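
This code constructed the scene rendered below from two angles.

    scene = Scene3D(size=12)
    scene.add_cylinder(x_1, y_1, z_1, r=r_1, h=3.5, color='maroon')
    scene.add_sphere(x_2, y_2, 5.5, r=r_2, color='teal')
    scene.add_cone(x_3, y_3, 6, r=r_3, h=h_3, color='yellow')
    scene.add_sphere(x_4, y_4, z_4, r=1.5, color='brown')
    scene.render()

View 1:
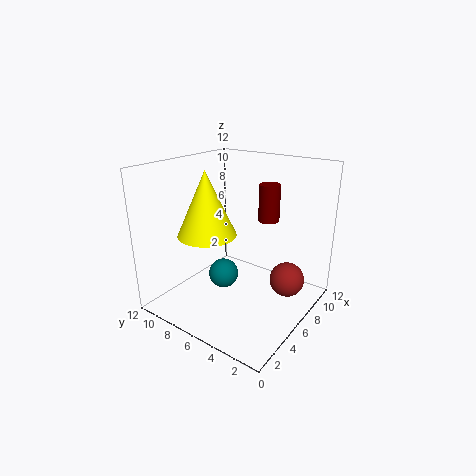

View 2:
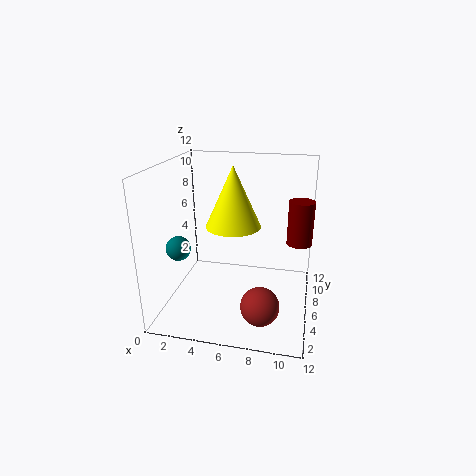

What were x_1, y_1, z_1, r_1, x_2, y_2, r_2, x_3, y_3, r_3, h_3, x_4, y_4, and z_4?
x_1 = 11, y_1 = 6, z_1 = 6, r_1 = 1, x_2 = 1.5, y_2 = 4, r_2 = 1, x_3 = 5, y_3 = 8.5, r_3 = 2.5, h_3 = 5.5, x_4 = 8.5, y_4 = 2.5, z_4 = 2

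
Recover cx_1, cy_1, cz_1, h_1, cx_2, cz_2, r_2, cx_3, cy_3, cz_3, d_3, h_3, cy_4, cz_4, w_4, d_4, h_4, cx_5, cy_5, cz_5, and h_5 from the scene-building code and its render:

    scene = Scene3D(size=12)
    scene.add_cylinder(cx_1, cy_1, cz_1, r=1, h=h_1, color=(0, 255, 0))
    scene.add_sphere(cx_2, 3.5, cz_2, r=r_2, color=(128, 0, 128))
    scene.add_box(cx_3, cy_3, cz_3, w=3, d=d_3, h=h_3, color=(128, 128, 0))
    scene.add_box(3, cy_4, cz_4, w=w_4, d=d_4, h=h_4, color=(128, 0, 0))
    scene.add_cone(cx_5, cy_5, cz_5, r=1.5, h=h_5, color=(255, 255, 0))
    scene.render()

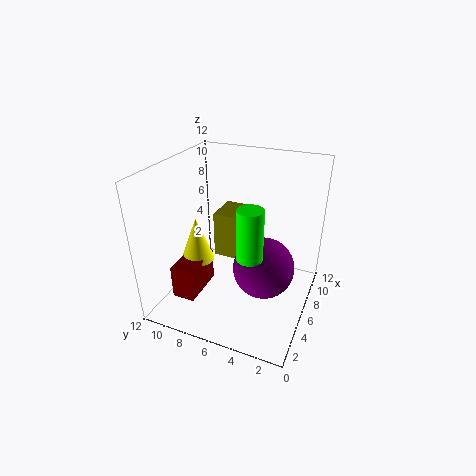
cx_1 = 3.5
cy_1 = 4
cz_1 = 6
h_1 = 4
cx_2 = 5.5
cz_2 = 4
r_2 = 2.5
cx_3 = 6.5
cy_3 = 6.5
cz_3 = 3.5
d_3 = 2
h_3 = 4
cy_4 = 9
cz_4 = 0.5
w_4 = 4
d_4 = 2
h_4 = 3
cx_5 = 6
cy_5 = 10
cz_5 = 3
h_5 = 4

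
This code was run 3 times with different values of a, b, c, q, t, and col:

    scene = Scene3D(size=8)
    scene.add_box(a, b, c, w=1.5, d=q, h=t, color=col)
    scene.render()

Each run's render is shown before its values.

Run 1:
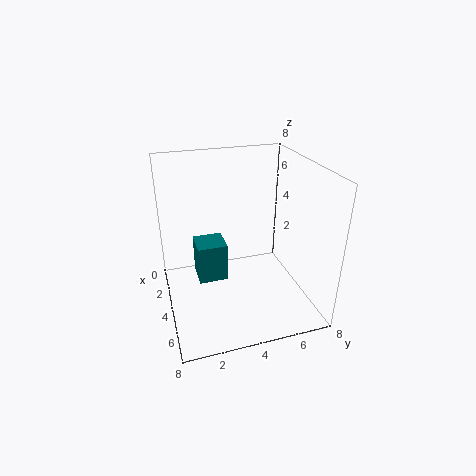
a = 4, b = 1.5, c = 2.5, q = 1.5, t = 2, col = 'teal'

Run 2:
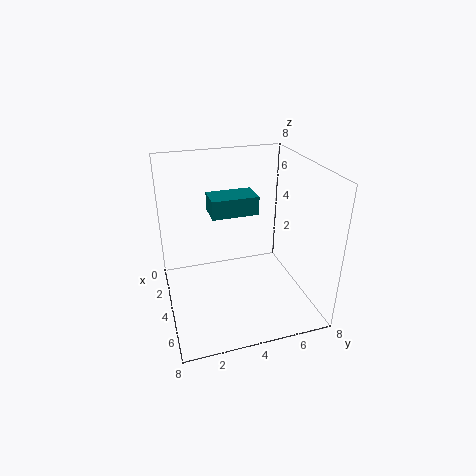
a = 3, b = 2.5, c = 5.5, q = 2.5, t = 1, col = 'teal'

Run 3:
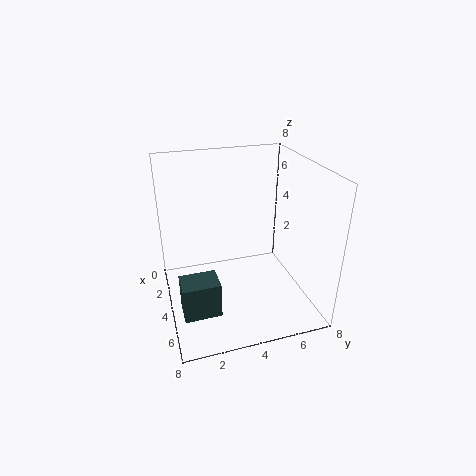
a = 4.5, b = 0.5, c = 0.5, q = 2, t = 2, col = 'darkslategray'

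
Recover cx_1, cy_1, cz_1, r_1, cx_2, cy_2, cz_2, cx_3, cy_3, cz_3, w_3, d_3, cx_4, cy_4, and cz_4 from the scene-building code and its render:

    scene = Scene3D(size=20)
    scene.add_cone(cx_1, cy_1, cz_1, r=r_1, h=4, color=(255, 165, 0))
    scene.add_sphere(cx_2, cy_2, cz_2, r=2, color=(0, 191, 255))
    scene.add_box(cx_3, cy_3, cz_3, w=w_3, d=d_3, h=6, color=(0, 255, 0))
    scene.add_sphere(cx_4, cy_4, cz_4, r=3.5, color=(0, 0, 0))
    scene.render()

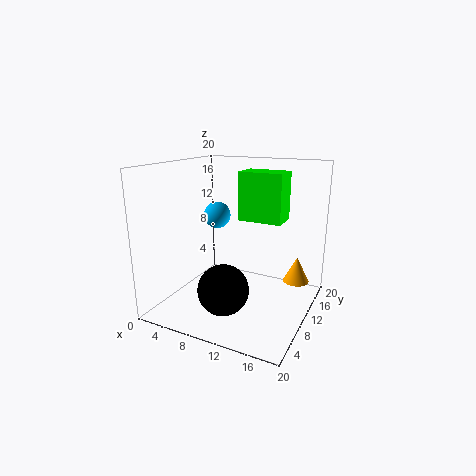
cx_1 = 16.5
cy_1 = 17.5
cz_1 = 1.5
r_1 = 2
cx_2 = 5
cy_2 = 13
cz_2 = 12
cx_3 = 11.5
cy_3 = 7
cz_3 = 13.5
w_3 = 5.5
d_3 = 3.5
cx_4 = 9.5
cy_4 = 6.5
cz_4 = 3.5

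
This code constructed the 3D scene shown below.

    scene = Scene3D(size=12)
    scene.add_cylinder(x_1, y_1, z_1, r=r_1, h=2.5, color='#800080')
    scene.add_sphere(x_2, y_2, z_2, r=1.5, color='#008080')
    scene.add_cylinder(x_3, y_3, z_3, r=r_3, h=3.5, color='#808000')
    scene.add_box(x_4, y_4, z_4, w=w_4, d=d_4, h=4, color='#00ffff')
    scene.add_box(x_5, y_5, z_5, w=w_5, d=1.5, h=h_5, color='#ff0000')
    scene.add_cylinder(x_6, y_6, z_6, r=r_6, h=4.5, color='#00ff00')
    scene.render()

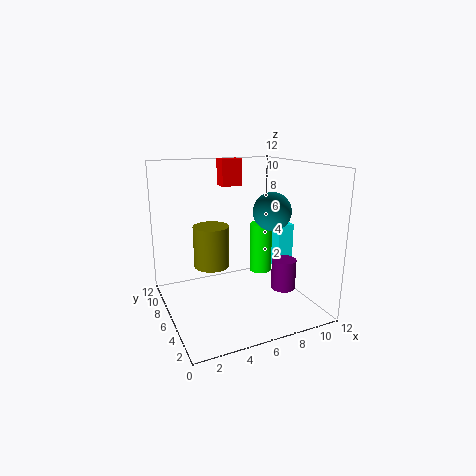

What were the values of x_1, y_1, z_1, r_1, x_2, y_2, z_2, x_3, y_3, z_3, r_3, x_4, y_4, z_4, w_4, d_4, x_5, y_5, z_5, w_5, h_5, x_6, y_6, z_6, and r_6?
x_1 = 9; y_1 = 3.5; z_1 = 2; r_1 = 1; x_2 = 8; y_2 = 4; z_2 = 8.5; x_3 = 4; y_3 = 7; z_3 = 3.5; r_3 = 1.5; x_4 = 10; y_4 = 6; z_4 = 2.5; w_4 = 1.5; d_4 = 4; x_5 = 6.5; y_5 = 10.5; z_5 = 9.5; w_5 = 2; h_5 = 2.5; x_6 = 9; y_6 = 7.5; z_6 = 2; r_6 = 1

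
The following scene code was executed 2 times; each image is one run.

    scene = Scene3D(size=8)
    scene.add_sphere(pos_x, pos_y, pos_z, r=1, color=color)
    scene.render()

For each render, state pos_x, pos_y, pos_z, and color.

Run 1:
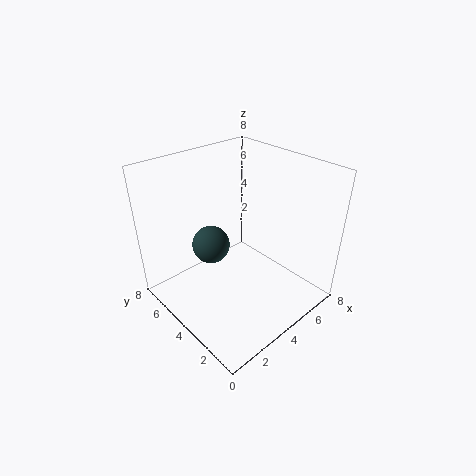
pos_x = 2.5
pos_y = 4.5
pos_z = 4
color = 'darkslategray'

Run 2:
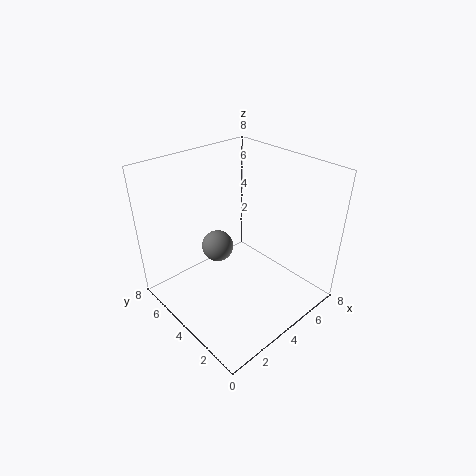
pos_x = 4.5
pos_y = 6.5
pos_z = 2
color = 'gray'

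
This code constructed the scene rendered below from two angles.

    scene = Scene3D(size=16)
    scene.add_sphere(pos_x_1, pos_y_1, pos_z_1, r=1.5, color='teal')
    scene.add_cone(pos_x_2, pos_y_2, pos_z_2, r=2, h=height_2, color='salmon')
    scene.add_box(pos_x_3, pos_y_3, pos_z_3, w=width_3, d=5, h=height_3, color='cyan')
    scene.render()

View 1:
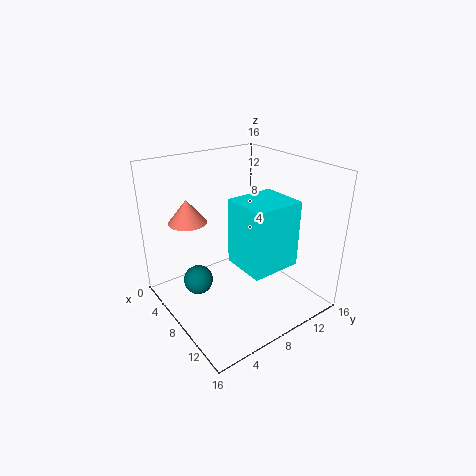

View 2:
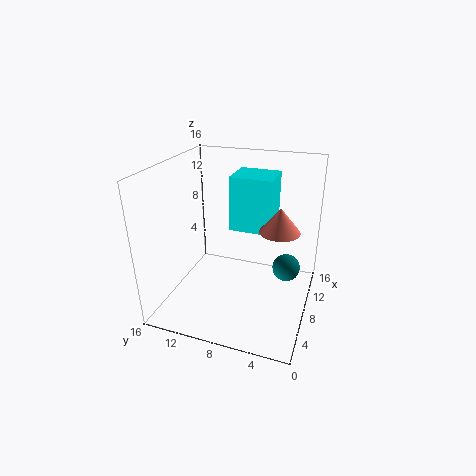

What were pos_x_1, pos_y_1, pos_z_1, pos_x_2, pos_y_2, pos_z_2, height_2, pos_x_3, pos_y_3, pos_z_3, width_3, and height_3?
pos_x_1 = 8.5
pos_y_1 = 2.5
pos_z_1 = 5
pos_x_2 = 6
pos_y_2 = 3
pos_z_2 = 10.5
height_2 = 2.5
pos_x_3 = 10.5
pos_y_3 = 5
pos_z_3 = 7.5
width_3 = 4.5
height_3 = 6.5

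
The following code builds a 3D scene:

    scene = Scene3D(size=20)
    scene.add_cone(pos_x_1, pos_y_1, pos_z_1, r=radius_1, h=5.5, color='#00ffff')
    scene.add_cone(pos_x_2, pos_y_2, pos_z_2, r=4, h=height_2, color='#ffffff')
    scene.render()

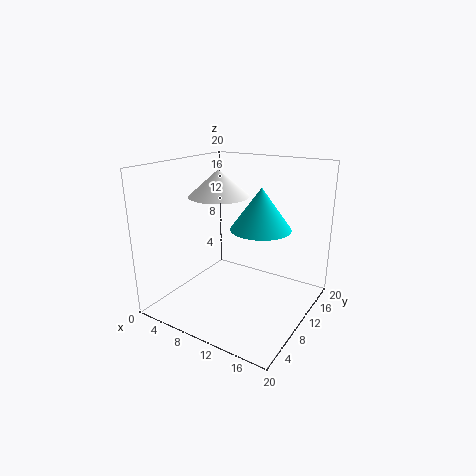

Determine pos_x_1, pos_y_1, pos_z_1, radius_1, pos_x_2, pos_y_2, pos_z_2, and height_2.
pos_x_1 = 13.5, pos_y_1 = 10, pos_z_1 = 12, radius_1 = 4, pos_x_2 = 8, pos_y_2 = 8.5, pos_z_2 = 16, height_2 = 3.5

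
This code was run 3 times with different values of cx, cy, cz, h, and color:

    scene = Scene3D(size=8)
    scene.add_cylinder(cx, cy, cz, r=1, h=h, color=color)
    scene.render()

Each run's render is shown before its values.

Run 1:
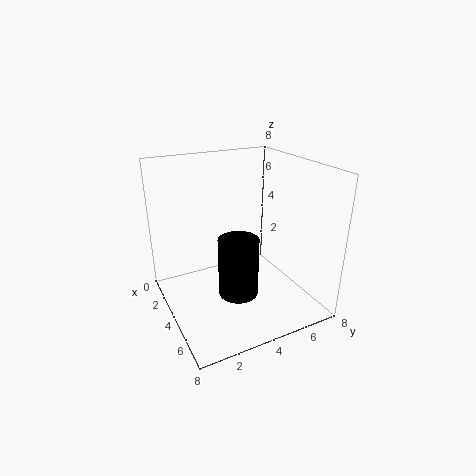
cx = 6; cy = 3; cz = 2; h = 3; color = 'black'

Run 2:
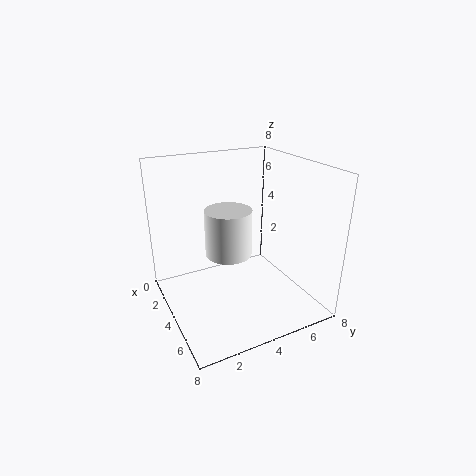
cx = 7; cy = 2; cz = 5; h = 2; color = 'white'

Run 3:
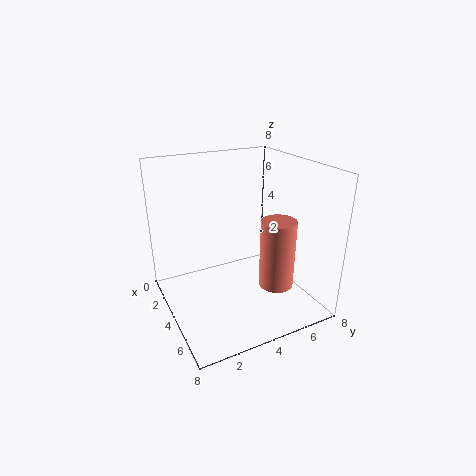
cx = 5; cy = 6; cz = 1; h = 4; color = 'salmon'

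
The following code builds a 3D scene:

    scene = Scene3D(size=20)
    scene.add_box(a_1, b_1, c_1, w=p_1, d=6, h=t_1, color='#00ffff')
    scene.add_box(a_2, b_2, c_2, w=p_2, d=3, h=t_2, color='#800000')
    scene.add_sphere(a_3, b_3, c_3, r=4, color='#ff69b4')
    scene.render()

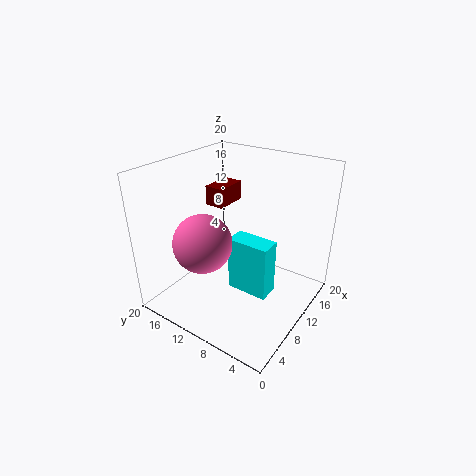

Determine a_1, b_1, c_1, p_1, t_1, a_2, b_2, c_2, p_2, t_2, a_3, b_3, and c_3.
a_1 = 9
b_1 = 5
c_1 = 2
p_1 = 3
t_1 = 8
a_2 = 13
b_2 = 15
c_2 = 12
p_2 = 5
t_2 = 3
a_3 = 6
b_3 = 13
c_3 = 10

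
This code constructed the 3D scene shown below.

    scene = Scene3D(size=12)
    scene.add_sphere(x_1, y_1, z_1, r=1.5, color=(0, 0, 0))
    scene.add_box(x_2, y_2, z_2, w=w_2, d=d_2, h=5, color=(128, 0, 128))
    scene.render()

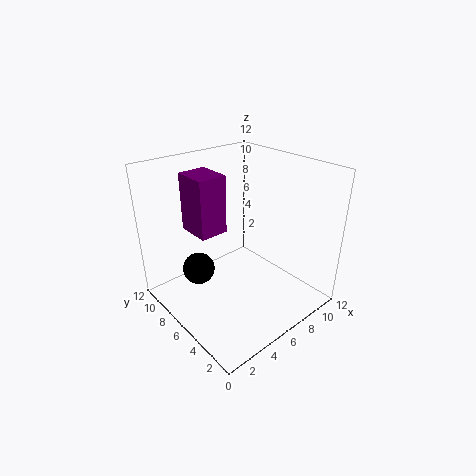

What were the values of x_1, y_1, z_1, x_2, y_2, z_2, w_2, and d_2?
x_1 = 4.5; y_1 = 10; z_1 = 1.5; x_2 = 3.5; y_2 = 7.5; z_2 = 6; w_2 = 2.5; d_2 = 3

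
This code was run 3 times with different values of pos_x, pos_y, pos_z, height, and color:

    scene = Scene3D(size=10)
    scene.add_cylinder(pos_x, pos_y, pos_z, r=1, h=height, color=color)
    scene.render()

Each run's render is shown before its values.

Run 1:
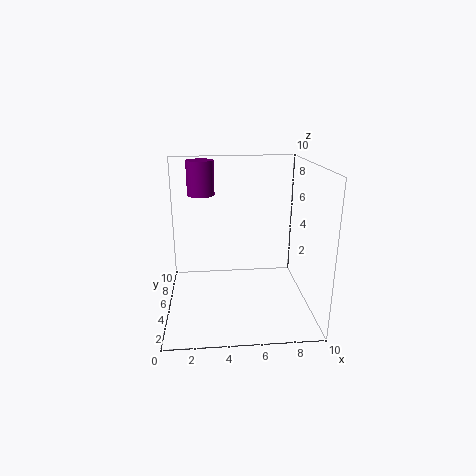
pos_x = 2.5
pos_y = 7.5
pos_z = 7.5
height = 2.5
color = 'purple'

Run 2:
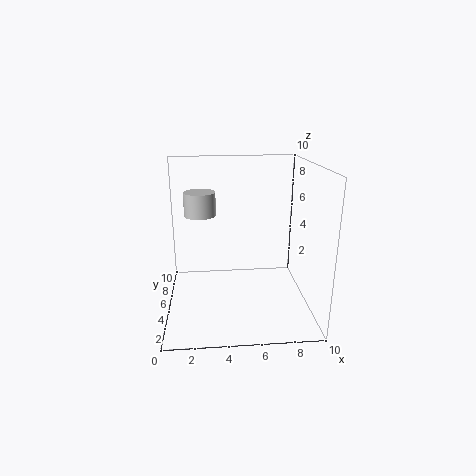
pos_x = 2.5
pos_y = 4
pos_z = 7
height = 1.5
color = 'lightgray'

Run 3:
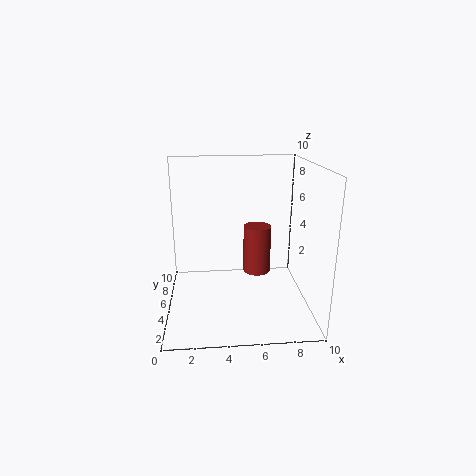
pos_x = 6.5
pos_y = 6
pos_z = 2
height = 3.5
color = 'brown'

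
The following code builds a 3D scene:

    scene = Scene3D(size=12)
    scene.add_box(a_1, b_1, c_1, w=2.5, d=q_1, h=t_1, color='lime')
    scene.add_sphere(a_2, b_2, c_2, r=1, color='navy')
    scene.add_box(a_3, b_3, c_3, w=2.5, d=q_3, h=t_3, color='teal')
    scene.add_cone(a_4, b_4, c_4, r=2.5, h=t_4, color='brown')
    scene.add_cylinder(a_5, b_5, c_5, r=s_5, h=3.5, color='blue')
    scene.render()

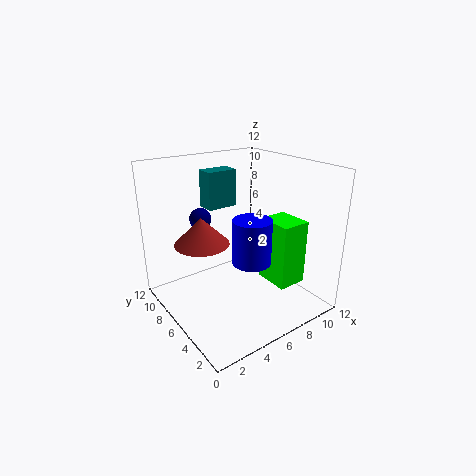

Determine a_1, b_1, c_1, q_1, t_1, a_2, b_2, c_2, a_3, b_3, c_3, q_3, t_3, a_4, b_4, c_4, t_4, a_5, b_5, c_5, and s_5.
a_1 = 8; b_1 = 2.5; c_1 = 2; q_1 = 3; t_1 = 5.5; a_2 = 5; b_2 = 10.5; c_2 = 6.5; a_3 = 4; b_3 = 7; c_3 = 8.5; q_3 = 1.5; t_3 = 3; a_4 = 4.5; b_4 = 9.5; c_4 = 4.5; t_4 = 2.5; a_5 = 5.5; b_5 = 3.5; c_5 = 5; s_5 = 1.5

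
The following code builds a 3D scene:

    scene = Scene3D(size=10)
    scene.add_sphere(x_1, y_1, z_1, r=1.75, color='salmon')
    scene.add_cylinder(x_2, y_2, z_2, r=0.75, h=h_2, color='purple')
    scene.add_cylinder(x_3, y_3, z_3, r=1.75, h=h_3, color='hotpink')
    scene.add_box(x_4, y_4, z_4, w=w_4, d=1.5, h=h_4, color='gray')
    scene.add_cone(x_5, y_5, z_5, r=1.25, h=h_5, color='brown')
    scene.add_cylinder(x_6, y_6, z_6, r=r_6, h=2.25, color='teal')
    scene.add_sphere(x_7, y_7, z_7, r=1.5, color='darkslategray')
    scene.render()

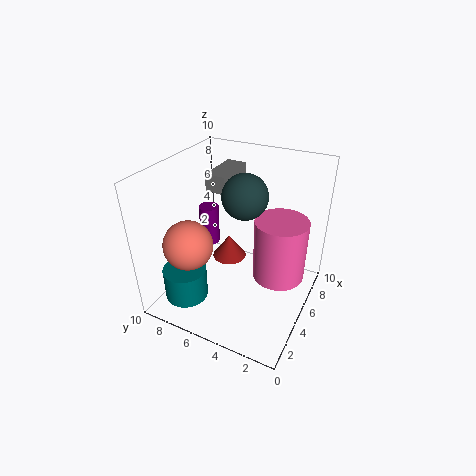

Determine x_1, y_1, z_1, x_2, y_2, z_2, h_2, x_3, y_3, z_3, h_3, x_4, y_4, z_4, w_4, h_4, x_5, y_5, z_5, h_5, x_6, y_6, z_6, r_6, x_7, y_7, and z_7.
x_1 = 3.25
y_1 = 8
z_1 = 4.5
x_2 = 6.5
y_2 = 8.25
z_2 = 3
h_2 = 3
x_3 = 5.25
y_3 = 2
z_3 = 2.75
h_3 = 4.25
x_4 = 5.5
y_4 = 6.25
z_4 = 7.75
w_4 = 3.25
h_4 = 1.25
x_5 = 6
y_5 = 6.25
z_5 = 2.5
h_5 = 1.75
x_6 = 2.25
y_6 = 7.75
z_6 = 1
r_6 = 1.5
x_7 = 5
y_7 = 4.5
z_7 = 8.25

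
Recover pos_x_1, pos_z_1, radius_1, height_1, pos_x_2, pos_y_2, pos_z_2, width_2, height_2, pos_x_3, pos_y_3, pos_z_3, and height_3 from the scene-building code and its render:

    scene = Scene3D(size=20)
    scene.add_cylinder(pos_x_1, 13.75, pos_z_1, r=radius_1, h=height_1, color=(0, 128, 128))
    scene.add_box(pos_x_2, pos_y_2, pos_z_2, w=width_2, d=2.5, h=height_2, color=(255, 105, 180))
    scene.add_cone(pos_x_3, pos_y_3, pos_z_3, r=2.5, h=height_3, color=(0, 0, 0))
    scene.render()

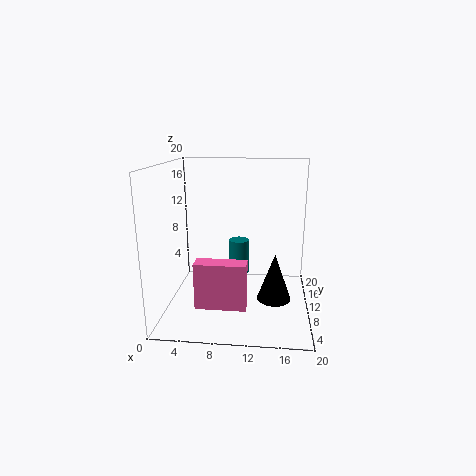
pos_x_1 = 9.75, pos_z_1 = 3.25, radius_1 = 1.5, height_1 = 5.25, pos_x_2 = 4.5, pos_y_2 = 5.75, pos_z_2 = 1, width_2 = 7, height_2 = 6.5, pos_x_3 = 15.25, pos_y_3 = 11.25, pos_z_3 = 0.25, height_3 = 7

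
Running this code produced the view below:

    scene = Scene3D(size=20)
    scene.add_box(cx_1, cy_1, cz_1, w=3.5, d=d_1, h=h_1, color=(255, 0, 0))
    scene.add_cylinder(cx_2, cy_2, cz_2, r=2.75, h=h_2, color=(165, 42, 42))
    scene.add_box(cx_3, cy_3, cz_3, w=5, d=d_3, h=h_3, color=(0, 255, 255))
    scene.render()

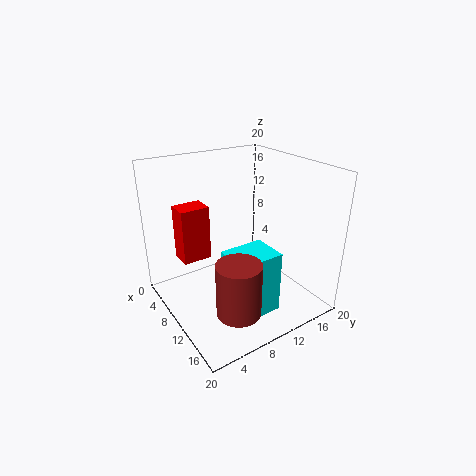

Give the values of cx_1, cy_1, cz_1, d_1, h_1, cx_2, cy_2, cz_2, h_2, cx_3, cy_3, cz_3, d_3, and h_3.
cx_1 = 0.25; cy_1 = 4.5; cz_1 = 4.25; d_1 = 4.5; h_1 = 8.5; cx_2 = 17; cy_2 = 5.5; cz_2 = 4; h_2 = 6.75; cx_3 = 11.25; cy_3 = 6.5; cz_3 = 0.75; d_3 = 6.25; h_3 = 8.75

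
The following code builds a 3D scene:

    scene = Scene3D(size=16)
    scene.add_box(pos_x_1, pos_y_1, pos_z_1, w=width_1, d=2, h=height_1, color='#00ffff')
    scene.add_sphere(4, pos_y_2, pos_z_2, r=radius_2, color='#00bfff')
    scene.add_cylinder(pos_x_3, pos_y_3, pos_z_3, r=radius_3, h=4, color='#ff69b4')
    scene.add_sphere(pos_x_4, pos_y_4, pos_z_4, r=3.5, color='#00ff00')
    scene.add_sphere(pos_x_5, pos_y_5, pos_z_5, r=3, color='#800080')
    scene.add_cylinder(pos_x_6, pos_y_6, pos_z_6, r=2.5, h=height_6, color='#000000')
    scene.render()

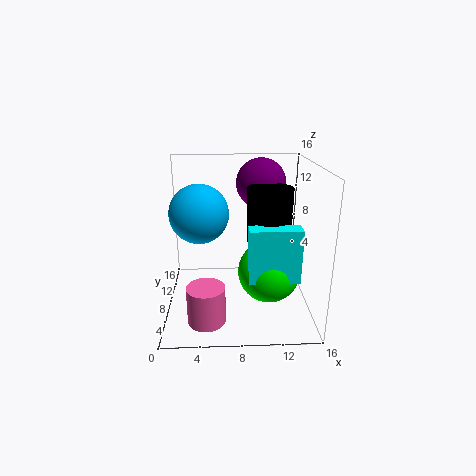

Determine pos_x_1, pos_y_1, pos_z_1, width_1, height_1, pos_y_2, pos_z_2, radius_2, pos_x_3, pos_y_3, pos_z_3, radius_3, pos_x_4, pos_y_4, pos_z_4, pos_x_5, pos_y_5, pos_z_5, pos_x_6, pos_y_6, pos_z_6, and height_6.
pos_x_1 = 9, pos_y_1 = 4.5, pos_z_1 = 4, width_1 = 5.5, height_1 = 6, pos_y_2 = 6, pos_z_2 = 11.5, radius_2 = 3, pos_x_3 = 4.5, pos_y_3 = 3.5, pos_z_3 = 0.5, radius_3 = 2, pos_x_4 = 11.5, pos_y_4 = 7.5, pos_z_4 = 4, pos_x_5 = 11, pos_y_5 = 13, pos_z_5 = 13, pos_x_6 = 11.5, pos_y_6 = 8.5, pos_z_6 = 7.5, height_6 = 6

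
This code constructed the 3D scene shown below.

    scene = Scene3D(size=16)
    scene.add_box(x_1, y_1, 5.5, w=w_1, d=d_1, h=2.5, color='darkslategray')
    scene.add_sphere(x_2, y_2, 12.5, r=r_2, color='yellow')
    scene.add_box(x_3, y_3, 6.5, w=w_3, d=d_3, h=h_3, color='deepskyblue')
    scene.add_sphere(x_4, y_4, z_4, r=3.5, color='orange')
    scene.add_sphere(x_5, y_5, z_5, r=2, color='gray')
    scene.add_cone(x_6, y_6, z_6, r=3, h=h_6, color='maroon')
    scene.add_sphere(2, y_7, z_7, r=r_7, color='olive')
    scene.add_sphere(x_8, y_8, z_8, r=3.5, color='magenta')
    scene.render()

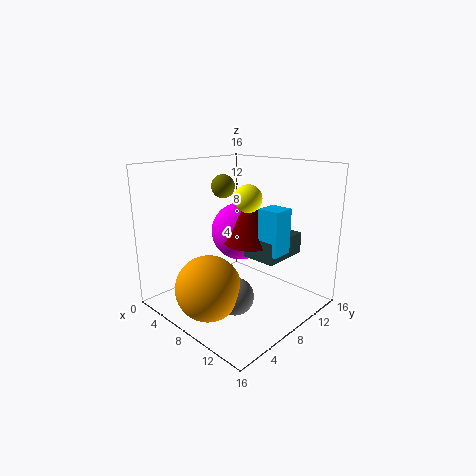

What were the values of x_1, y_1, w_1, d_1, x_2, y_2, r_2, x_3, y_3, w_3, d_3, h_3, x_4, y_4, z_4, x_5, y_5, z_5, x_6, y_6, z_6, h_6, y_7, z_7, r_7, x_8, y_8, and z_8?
x_1 = 8; y_1 = 9; w_1 = 4; d_1 = 5.5; x_2 = 9; y_2 = 8.5; r_2 = 1.5; x_3 = 10; y_3 = 9; w_3 = 2.5; d_3 = 2.5; h_3 = 5; x_4 = 8; y_4 = 3.5; z_4 = 3.5; x_5 = 10; y_5 = 5.5; z_5 = 2.5; x_6 = 8; y_6 = 10; z_6 = 7; h_6 = 5.5; y_7 = 11.5; z_7 = 12.5; r_7 = 1.5; x_8 = 5.5; y_8 = 11; z_8 = 7.5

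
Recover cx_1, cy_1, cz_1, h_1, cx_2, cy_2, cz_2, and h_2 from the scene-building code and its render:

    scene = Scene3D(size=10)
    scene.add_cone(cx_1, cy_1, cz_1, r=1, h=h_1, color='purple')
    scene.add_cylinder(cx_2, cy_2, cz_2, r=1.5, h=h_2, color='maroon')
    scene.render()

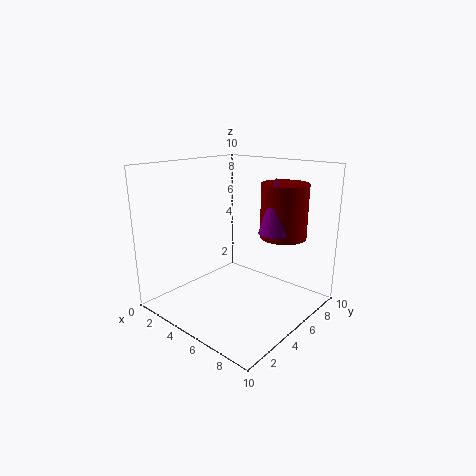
cx_1 = 8; cy_1 = 5; cz_1 = 6; h_1 = 3.5; cx_2 = 8; cy_2 = 6; cz_2 = 5.5; h_2 = 3.5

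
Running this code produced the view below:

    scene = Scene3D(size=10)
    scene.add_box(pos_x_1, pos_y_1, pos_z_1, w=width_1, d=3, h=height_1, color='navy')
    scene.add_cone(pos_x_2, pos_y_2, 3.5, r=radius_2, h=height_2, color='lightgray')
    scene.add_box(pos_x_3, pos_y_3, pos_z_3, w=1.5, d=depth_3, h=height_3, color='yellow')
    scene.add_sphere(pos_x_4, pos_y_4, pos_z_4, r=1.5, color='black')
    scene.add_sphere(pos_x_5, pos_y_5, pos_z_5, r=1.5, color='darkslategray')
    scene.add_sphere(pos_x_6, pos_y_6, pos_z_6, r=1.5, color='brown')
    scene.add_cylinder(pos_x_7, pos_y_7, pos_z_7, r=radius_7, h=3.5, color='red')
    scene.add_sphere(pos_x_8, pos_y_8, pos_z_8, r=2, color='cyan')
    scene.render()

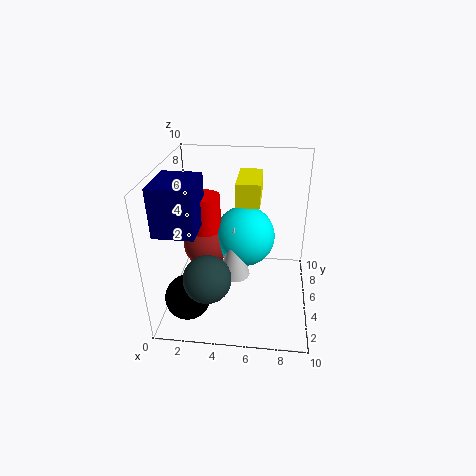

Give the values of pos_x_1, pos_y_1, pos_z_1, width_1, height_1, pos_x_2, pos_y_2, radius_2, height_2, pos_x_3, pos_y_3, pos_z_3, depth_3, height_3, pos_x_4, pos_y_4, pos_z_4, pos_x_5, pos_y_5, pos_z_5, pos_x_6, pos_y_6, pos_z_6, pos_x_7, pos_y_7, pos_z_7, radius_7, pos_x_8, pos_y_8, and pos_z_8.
pos_x_1 = 0.5
pos_y_1 = 1
pos_z_1 = 7
width_1 = 2.5
height_1 = 3
pos_x_2 = 5
pos_y_2 = 3
radius_2 = 1
height_2 = 3.5
pos_x_3 = 5
pos_y_3 = 3.5
pos_z_3 = 8
depth_3 = 3
height_3 = 1.5
pos_x_4 = 2
pos_y_4 = 2
pos_z_4 = 2
pos_x_5 = 3.5
pos_y_5 = 1.5
pos_z_5 = 4
pos_x_6 = 3
pos_y_6 = 4
pos_z_6 = 5
pos_x_7 = 3
pos_y_7 = 4
pos_z_7 = 5
radius_7 = 1
pos_x_8 = 5.5
pos_y_8 = 4.5
pos_z_8 = 5.5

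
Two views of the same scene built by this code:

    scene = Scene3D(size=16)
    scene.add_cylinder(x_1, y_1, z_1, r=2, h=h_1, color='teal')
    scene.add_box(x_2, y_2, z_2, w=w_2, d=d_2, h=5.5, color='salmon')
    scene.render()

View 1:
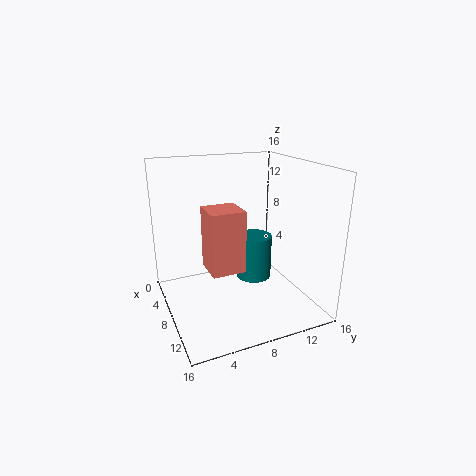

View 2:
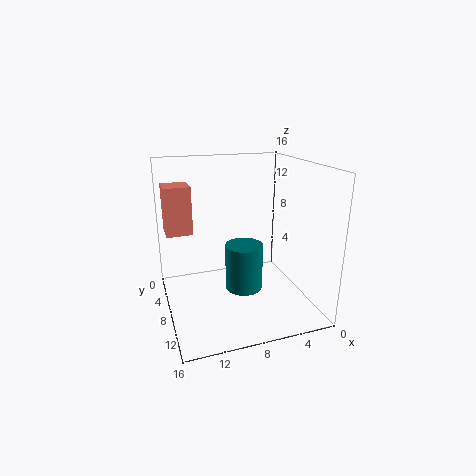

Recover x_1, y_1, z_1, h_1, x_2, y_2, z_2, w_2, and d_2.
x_1 = 8; y_1 = 10; z_1 = 3; h_1 = 5; x_2 = 12.5; y_2 = 2.5; z_2 = 8; w_2 = 3; d_2 = 3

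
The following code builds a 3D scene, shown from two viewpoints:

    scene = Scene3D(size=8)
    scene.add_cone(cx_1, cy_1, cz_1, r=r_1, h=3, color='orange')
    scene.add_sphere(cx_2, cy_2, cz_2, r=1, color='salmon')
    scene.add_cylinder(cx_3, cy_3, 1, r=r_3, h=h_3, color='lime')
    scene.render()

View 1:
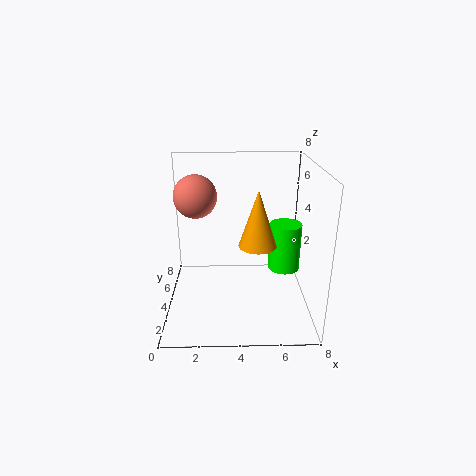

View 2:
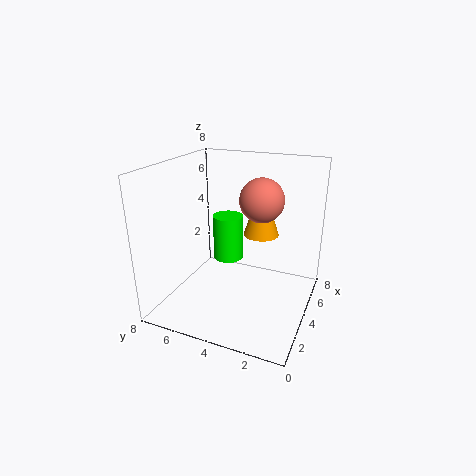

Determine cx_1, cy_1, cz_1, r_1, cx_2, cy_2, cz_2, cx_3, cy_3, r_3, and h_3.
cx_1 = 5; cy_1 = 3; cz_1 = 4; r_1 = 1; cx_2 = 2; cy_2 = 2; cz_2 = 7; cx_3 = 7; cy_3 = 6; r_3 = 1; h_3 = 3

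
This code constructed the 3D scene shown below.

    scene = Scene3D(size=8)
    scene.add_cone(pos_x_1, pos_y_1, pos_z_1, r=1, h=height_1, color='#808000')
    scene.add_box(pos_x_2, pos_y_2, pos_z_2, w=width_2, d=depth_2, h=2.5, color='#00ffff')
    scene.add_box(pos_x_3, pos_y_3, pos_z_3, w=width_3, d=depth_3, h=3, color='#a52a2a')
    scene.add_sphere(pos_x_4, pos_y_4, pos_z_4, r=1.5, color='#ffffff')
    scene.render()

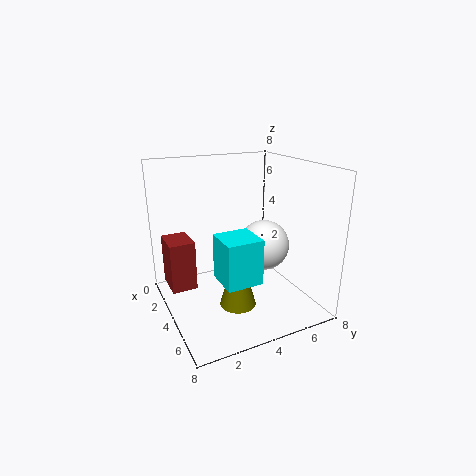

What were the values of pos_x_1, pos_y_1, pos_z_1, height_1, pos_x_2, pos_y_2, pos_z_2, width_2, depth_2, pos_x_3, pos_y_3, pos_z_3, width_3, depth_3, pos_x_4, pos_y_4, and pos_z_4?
pos_x_1 = 5, pos_y_1 = 3.5, pos_z_1 = 0.5, height_1 = 3.5, pos_x_2 = 4, pos_y_2 = 2.5, pos_z_2 = 2, width_2 = 2, depth_2 = 2, pos_x_3 = 0.5, pos_y_3 = 0.5, pos_z_3 = 0.5, width_3 = 2, depth_3 = 1.5, pos_x_4 = 3.5, pos_y_4 = 6, pos_z_4 = 3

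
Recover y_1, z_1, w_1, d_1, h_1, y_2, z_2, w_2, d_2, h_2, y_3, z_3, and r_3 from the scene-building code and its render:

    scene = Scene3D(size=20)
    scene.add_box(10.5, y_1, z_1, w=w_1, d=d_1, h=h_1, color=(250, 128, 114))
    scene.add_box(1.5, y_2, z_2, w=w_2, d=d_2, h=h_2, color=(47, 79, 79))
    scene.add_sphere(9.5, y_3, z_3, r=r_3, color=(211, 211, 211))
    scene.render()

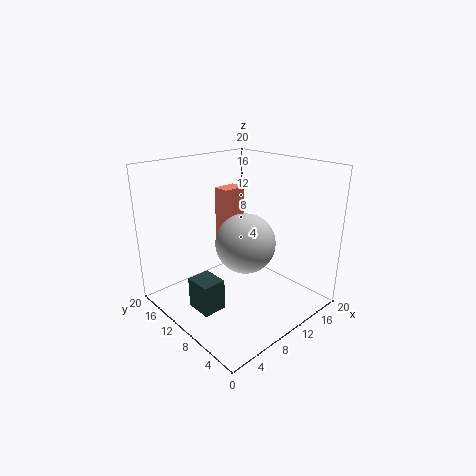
y_1 = 13; z_1 = 7; w_1 = 3.5; d_1 = 2.5; h_1 = 9; y_2 = 6.5; z_2 = 3; w_2 = 3; d_2 = 3.5; h_2 = 4; y_3 = 8; z_3 = 10; r_3 = 4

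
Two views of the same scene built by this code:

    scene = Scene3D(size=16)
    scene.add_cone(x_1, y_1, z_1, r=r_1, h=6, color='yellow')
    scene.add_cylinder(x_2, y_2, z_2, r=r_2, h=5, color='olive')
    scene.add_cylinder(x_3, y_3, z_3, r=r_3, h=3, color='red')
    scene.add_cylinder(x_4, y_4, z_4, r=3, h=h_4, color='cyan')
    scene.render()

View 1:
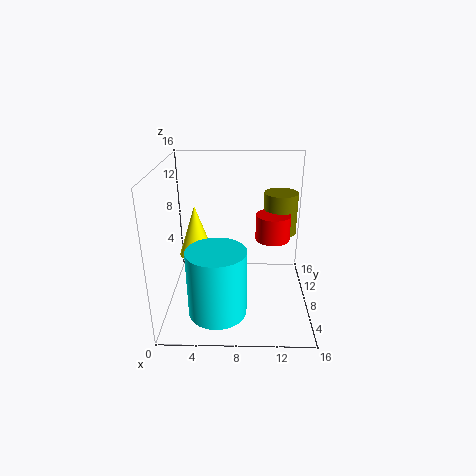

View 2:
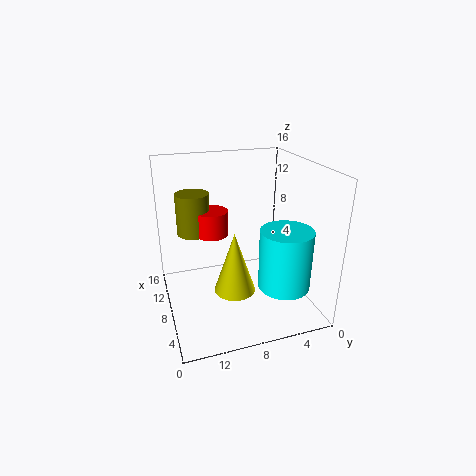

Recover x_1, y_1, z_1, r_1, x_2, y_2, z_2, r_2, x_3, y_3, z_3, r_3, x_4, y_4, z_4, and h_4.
x_1 = 3
y_1 = 10
z_1 = 5
r_1 = 2
x_2 = 13
y_2 = 12
z_2 = 7
r_2 = 2
x_3 = 12
y_3 = 10
z_3 = 7
r_3 = 2
x_4 = 6
y_4 = 3
z_4 = 2
h_4 = 7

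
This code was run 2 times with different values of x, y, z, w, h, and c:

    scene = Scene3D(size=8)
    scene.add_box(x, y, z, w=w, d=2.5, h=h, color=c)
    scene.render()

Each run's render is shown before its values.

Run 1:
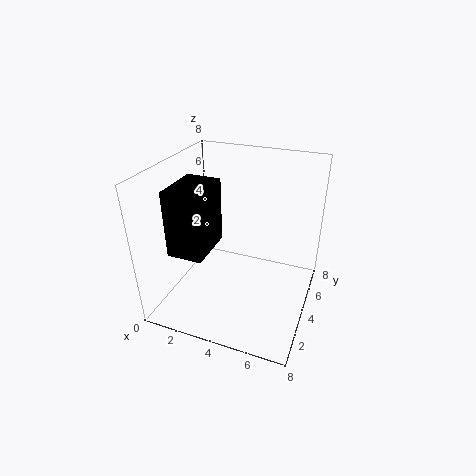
x = 1.75
y = 0.5
z = 4.5
w = 1.75
h = 3.25
c = 'black'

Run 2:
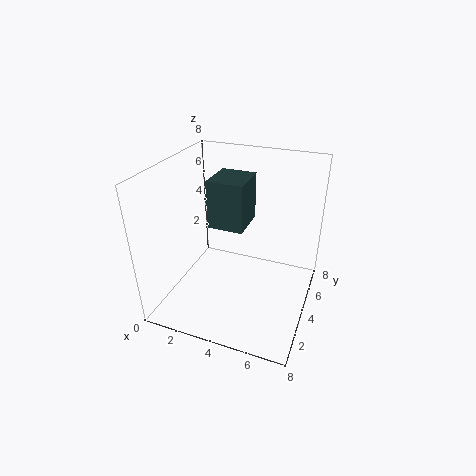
x = 1.5
y = 5.25
z = 3.5
w = 2.25
h = 3
c = 'darkslategray'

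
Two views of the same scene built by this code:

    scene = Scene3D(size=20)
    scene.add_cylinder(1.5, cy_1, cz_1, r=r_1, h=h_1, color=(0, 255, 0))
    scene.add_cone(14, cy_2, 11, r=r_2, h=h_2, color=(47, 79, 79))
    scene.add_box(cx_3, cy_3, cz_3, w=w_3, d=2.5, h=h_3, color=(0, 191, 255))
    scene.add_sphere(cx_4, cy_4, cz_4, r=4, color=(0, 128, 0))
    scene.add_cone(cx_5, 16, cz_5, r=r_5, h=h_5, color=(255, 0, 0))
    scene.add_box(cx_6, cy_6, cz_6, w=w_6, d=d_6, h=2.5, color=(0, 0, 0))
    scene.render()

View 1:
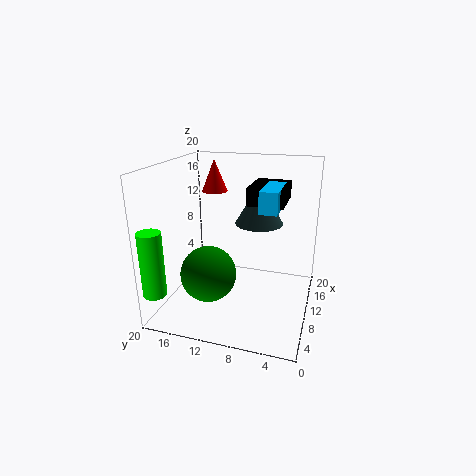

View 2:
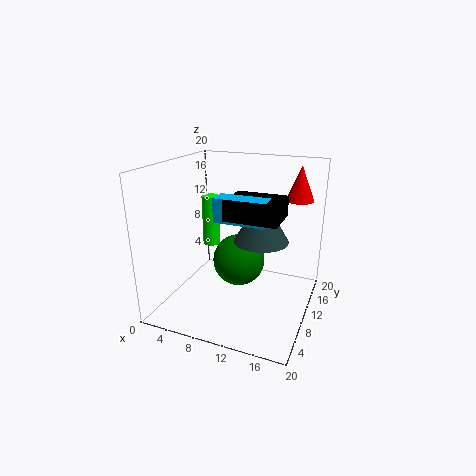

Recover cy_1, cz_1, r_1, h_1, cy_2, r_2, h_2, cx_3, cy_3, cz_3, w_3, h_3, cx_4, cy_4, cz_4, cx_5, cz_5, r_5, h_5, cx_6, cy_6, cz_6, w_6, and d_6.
cy_1 = 18.5, cz_1 = 4.5, r_1 = 1.5, h_1 = 8.5, cy_2 = 8, r_2 = 3.5, h_2 = 6, cx_3 = 9, cy_3 = 4.5, cz_3 = 14, w_3 = 6.5, h_3 = 3, cx_4 = 8.5, cy_4 = 14, cz_4 = 4.5, cx_5 = 17, cz_5 = 14.5, r_5 = 2, h_5 = 5, cx_6 = 10.5, cy_6 = 4, cz_6 = 14.5, w_6 = 6.5, d_6 = 5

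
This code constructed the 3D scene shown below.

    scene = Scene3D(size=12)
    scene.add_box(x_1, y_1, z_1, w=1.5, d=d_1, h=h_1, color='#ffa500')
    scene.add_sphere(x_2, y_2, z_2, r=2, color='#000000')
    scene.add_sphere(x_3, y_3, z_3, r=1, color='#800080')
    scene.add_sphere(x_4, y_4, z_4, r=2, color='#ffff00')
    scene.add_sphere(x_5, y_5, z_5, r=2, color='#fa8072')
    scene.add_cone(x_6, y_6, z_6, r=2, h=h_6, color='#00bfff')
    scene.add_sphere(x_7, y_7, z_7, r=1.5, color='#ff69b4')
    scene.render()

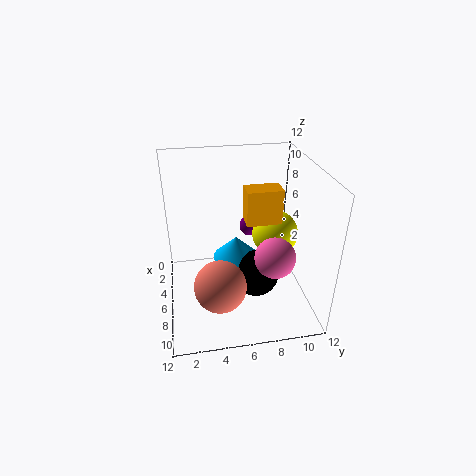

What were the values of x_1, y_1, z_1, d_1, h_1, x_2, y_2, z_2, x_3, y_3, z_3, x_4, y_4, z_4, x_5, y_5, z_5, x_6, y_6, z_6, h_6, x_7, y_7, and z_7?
x_1 = 8
y_1 = 6
z_1 = 9
d_1 = 2.5
h_1 = 2.5
x_2 = 6.5
y_2 = 7.5
z_2 = 2.5
x_3 = 1.5
y_3 = 8
z_3 = 4.5
x_4 = 5
y_4 = 9.5
z_4 = 5.5
x_5 = 9.5
y_5 = 4
z_5 = 4
x_6 = 5
y_6 = 6
z_6 = 3.5
h_6 = 2
x_7 = 10
y_7 = 8
z_7 = 6.5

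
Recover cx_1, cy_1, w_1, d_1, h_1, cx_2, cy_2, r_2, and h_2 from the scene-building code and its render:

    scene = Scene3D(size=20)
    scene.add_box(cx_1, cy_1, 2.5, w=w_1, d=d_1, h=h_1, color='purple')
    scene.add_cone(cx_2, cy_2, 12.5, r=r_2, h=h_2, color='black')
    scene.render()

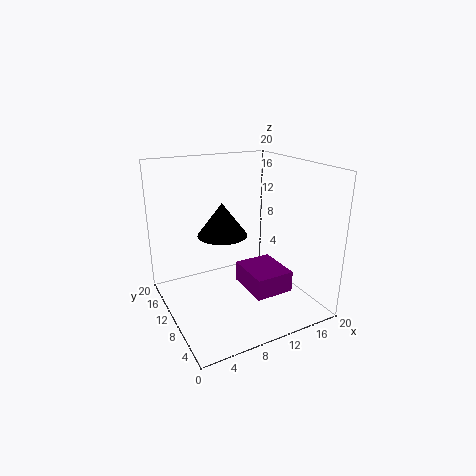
cx_1 = 10.5
cy_1 = 5
w_1 = 5.5
d_1 = 6.5
h_1 = 3
cx_2 = 6
cy_2 = 6.5
r_2 = 3
h_2 = 4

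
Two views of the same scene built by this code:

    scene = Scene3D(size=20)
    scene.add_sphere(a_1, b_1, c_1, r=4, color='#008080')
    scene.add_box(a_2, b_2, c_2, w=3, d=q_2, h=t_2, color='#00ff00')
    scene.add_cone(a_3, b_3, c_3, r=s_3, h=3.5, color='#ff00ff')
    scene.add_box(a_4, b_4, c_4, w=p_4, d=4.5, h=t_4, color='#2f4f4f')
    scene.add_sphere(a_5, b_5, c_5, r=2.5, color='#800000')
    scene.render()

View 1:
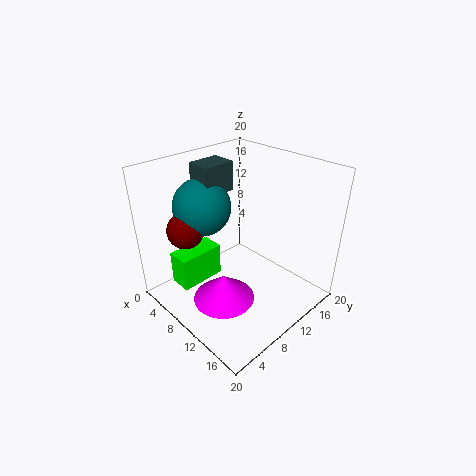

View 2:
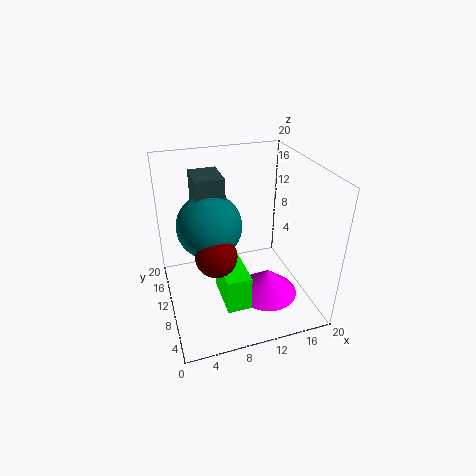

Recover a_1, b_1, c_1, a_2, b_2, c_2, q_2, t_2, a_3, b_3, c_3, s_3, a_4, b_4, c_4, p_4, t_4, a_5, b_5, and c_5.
a_1 = 5.5; b_1 = 7.5; c_1 = 14; a_2 = 6; b_2 = 1.5; c_2 = 5; q_2 = 6; t_2 = 4.5; a_3 = 12.5; b_3 = 5; c_3 = 4; s_3 = 4; a_4 = 4; b_4 = 7; c_4 = 16; p_4 = 3.5; t_4 = 4; a_5 = 5.5; b_5 = 4.5; c_5 = 11.5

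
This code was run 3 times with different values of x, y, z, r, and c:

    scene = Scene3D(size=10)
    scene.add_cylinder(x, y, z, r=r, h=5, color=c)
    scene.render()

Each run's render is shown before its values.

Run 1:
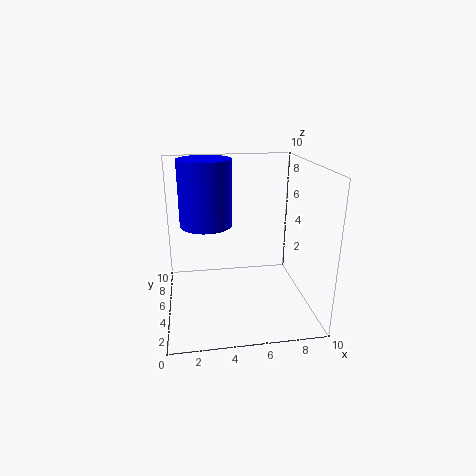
x = 3, y = 8, z = 5, r = 2, c = 'blue'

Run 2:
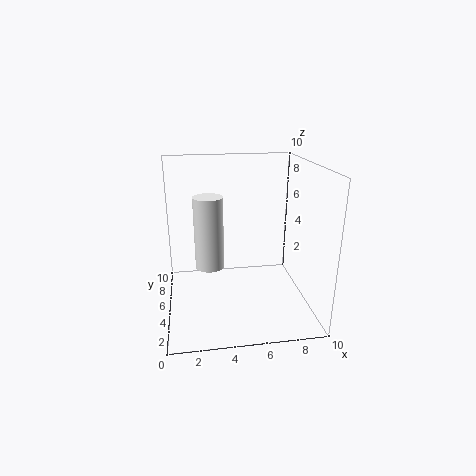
x = 3, y = 5, z = 3, r = 1, c = 'white'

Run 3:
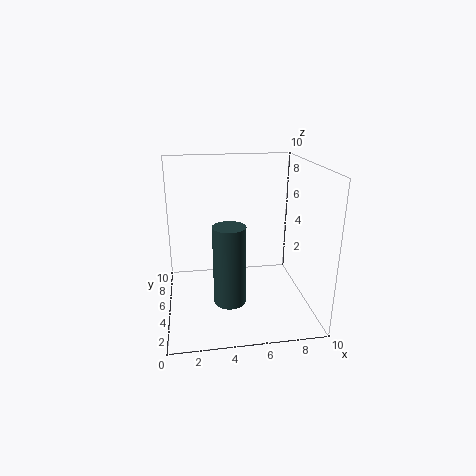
x = 4, y = 2, z = 2, r = 1, c = 'darkslategray'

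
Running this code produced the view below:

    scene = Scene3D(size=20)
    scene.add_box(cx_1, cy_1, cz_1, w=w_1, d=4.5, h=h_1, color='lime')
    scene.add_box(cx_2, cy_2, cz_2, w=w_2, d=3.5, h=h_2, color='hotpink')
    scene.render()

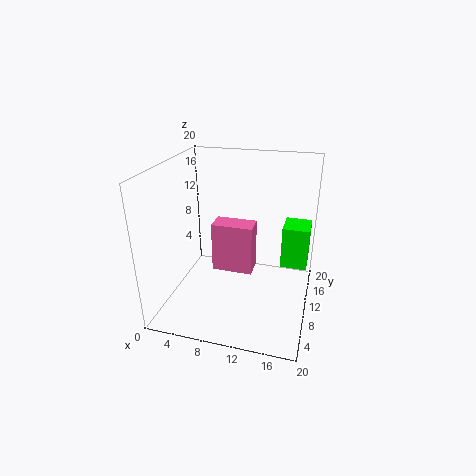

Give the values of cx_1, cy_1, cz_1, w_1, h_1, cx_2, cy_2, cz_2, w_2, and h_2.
cx_1 = 15.5; cy_1 = 14.5; cz_1 = 3.5; w_1 = 4; h_1 = 6.5; cx_2 = 4.5; cy_2 = 14; cz_2 = 1.5; w_2 = 6.5; h_2 = 8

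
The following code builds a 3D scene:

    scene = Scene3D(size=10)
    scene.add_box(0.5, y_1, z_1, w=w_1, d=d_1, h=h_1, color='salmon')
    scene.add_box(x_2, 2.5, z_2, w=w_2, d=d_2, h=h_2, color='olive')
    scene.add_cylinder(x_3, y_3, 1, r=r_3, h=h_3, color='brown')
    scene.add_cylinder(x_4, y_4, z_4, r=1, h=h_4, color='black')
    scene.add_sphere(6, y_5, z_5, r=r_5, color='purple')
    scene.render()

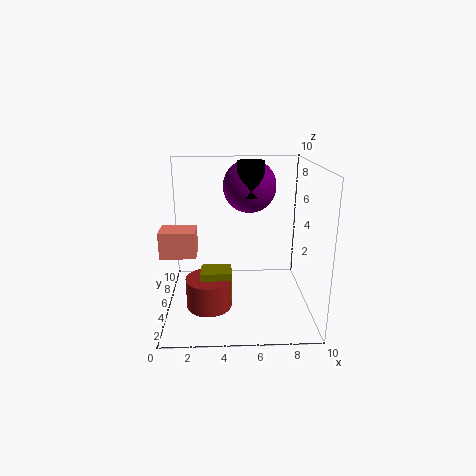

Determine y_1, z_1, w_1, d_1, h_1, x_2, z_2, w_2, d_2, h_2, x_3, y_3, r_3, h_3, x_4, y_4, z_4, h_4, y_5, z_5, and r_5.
y_1 = 0.5, z_1 = 5.5, w_1 = 2, d_1 = 1.5, h_1 = 1.5, x_2 = 2.5, z_2 = 1.5, w_2 = 2, d_2 = 1.5, h_2 = 2, x_3 = 3, y_3 = 3, r_3 = 1.5, h_3 = 2, x_4 = 6, y_4 = 7, z_4 = 7.5, h_4 = 2.5, y_5 = 8, z_5 = 8, r_5 = 2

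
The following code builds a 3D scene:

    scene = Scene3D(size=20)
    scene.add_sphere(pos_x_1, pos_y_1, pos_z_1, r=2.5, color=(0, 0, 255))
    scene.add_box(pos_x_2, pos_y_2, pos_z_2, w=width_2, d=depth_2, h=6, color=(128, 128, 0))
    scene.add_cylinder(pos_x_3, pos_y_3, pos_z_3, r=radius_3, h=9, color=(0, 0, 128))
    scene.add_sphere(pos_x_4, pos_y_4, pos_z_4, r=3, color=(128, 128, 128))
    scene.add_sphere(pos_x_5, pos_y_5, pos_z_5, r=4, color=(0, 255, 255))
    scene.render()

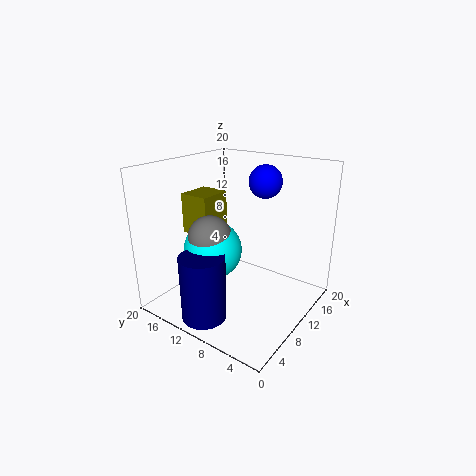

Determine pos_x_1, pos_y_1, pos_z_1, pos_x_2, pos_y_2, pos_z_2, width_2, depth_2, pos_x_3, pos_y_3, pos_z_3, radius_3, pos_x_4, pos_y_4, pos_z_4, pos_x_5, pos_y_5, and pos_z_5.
pos_x_1 = 17
pos_y_1 = 10
pos_z_1 = 16.5
pos_x_2 = 9
pos_y_2 = 15
pos_z_2 = 9
width_2 = 5
depth_2 = 4.5
pos_x_3 = 3.5
pos_y_3 = 11
pos_z_3 = 0.5
radius_3 = 3
pos_x_4 = 7
pos_y_4 = 12.5
pos_z_4 = 10.5
pos_x_5 = 7.5
pos_y_5 = 12.5
pos_z_5 = 8.5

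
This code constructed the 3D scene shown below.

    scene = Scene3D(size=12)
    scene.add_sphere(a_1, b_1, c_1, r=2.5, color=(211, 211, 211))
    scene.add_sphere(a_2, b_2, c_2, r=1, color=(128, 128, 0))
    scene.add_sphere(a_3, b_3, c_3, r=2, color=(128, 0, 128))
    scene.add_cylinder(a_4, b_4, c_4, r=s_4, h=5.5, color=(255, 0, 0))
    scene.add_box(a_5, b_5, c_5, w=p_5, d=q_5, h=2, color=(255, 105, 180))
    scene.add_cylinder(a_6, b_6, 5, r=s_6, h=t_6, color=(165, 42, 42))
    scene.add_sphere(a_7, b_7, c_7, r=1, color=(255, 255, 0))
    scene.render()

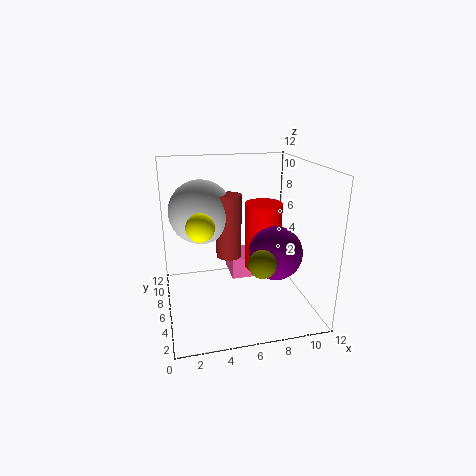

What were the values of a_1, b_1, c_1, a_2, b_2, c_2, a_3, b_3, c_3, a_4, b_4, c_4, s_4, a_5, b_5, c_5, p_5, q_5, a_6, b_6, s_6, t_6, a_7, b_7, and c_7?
a_1 = 3; b_1 = 6; c_1 = 8.5; a_2 = 6.5; b_2 = 1; c_2 = 6; a_3 = 8; b_3 = 2.5; c_3 = 6; a_4 = 8; b_4 = 5.5; c_4 = 3.5; s_4 = 1.5; a_5 = 6; b_5 = 8; c_5 = 1; p_5 = 2.5; q_5 = 3; a_6 = 5; b_6 = 5; s_6 = 1; t_6 = 5; a_7 = 2.5; b_7 = 2.5; c_7 = 8.5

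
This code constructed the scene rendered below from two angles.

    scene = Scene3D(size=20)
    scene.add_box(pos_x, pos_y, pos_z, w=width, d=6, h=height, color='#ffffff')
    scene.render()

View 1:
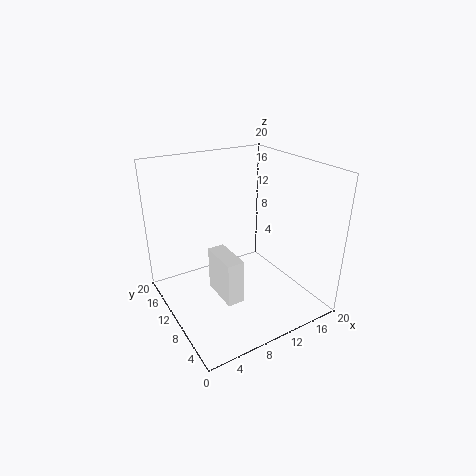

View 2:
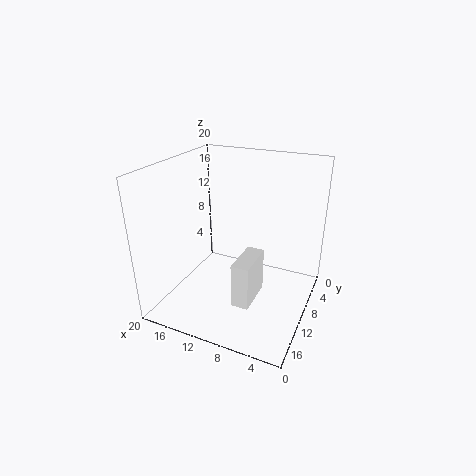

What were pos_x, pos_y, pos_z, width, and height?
pos_x = 7; pos_y = 7.5; pos_z = 1; width = 2.5; height = 6.5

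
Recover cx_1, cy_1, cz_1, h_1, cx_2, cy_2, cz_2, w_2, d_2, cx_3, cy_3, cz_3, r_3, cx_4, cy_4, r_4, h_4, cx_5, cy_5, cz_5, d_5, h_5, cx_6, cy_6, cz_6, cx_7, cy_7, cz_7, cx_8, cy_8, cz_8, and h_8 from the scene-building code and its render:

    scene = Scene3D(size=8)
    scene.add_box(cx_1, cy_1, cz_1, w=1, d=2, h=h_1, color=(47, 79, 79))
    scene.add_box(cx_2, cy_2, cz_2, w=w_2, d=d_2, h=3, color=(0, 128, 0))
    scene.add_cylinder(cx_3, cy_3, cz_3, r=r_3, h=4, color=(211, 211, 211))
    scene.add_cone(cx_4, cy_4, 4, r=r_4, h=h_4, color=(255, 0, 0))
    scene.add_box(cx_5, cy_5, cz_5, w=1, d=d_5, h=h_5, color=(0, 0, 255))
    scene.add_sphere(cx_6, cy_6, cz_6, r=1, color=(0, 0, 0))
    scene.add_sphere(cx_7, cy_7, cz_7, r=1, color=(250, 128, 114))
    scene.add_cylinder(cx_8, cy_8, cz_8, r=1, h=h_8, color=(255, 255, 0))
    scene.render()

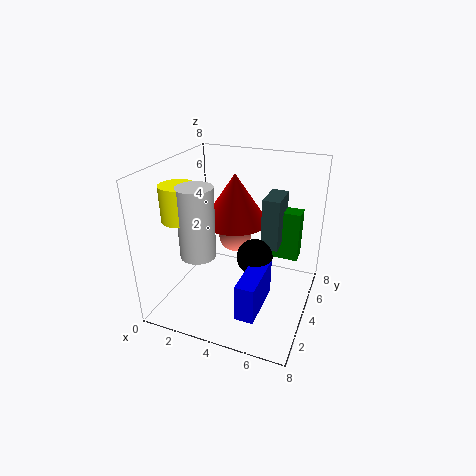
cx_1 = 5, cy_1 = 5, cz_1 = 3, h_1 = 3, cx_2 = 5, cy_2 = 6, cz_2 = 2, w_2 = 2, d_2 = 1, cx_3 = 2, cy_3 = 3, cz_3 = 3, r_3 = 1, cx_4 = 3, cy_4 = 6, r_4 = 2, h_4 = 3, cx_5 = 5, cy_5 = 1, cz_5 = 1, d_5 = 3, h_5 = 2, cx_6 = 5, cy_6 = 4, cz_6 = 3, cx_7 = 3, cy_7 = 6, cz_7 = 3, cx_8 = 1, cy_8 = 3, cz_8 = 5, h_8 = 2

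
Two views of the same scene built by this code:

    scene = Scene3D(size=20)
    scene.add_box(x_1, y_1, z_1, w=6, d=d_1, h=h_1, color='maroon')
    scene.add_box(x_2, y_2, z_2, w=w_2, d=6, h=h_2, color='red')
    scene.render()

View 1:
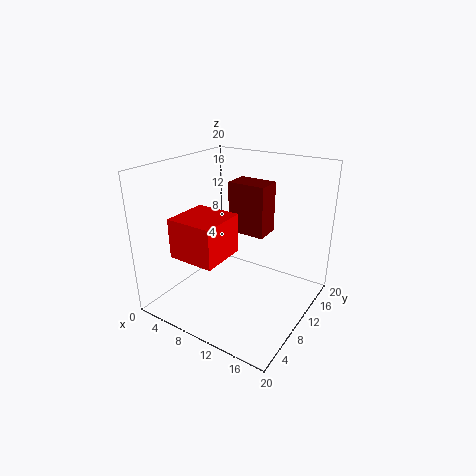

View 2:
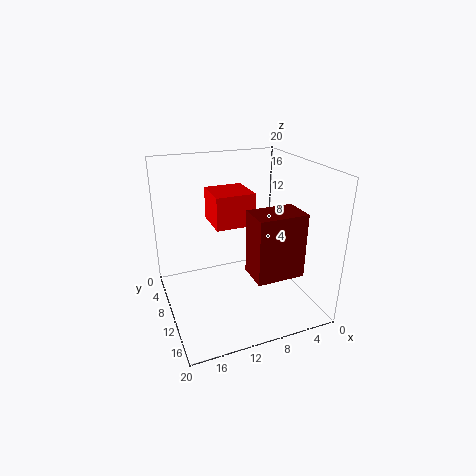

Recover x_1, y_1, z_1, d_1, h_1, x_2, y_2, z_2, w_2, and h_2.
x_1 = 5, y_1 = 15, z_1 = 8, d_1 = 4, h_1 = 8, x_2 = 6, y_2 = 1, z_2 = 10, w_2 = 6, h_2 = 5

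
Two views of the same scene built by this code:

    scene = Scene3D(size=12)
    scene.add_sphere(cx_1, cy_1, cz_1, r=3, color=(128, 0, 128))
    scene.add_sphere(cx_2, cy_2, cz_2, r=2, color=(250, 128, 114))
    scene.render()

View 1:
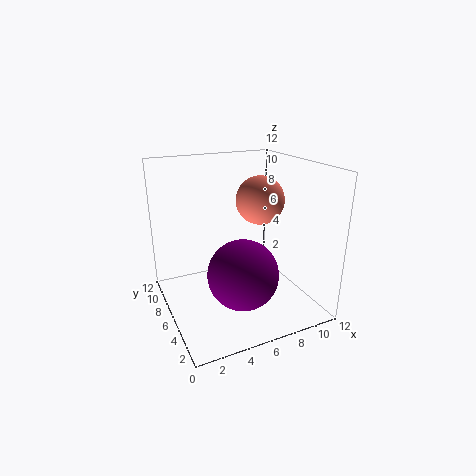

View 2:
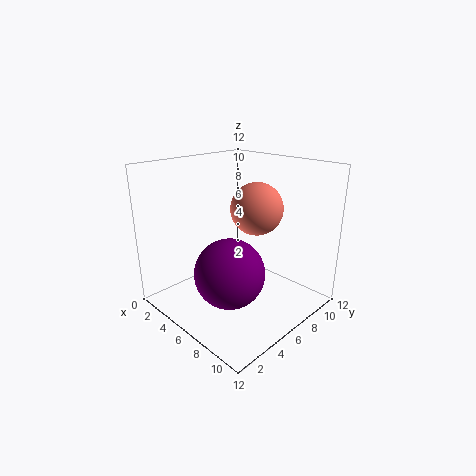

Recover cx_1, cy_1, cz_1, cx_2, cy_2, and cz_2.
cx_1 = 6
cy_1 = 5
cz_1 = 3
cx_2 = 8
cy_2 = 6
cz_2 = 9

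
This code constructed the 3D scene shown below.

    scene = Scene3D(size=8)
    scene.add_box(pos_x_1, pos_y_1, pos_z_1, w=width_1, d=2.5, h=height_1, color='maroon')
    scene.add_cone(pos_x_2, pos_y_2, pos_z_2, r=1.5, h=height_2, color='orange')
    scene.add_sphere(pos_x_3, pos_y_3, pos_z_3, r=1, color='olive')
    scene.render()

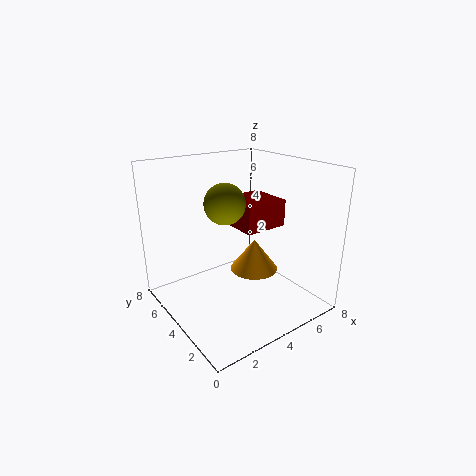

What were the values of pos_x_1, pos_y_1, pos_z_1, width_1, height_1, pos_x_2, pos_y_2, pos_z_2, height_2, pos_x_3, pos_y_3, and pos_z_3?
pos_x_1 = 4
pos_y_1 = 3
pos_z_1 = 4.5
width_1 = 2.5
height_1 = 1.5
pos_x_2 = 6
pos_y_2 = 5
pos_z_2 = 1
height_2 = 2
pos_x_3 = 2.5
pos_y_3 = 3
pos_z_3 = 6.5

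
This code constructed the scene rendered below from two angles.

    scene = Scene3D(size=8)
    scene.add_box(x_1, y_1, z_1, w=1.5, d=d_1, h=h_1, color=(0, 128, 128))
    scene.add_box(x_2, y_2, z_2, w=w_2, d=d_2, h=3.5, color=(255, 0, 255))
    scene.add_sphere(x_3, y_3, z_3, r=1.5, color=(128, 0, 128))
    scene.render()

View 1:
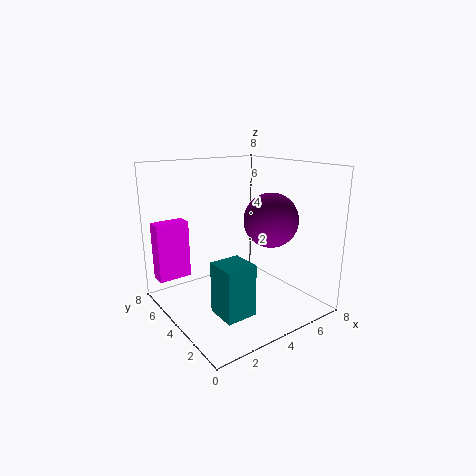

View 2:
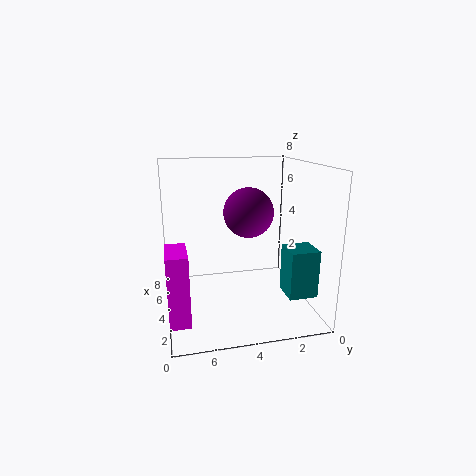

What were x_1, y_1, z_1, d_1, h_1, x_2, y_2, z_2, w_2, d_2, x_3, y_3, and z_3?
x_1 = 1, y_1 = 0.5, z_1 = 1.5, d_1 = 1.5, h_1 = 2.5, x_2 = 0.5, y_2 = 7, z_2 = 1, w_2 = 2, d_2 = 1, x_3 = 5.5, y_3 = 3, z_3 = 5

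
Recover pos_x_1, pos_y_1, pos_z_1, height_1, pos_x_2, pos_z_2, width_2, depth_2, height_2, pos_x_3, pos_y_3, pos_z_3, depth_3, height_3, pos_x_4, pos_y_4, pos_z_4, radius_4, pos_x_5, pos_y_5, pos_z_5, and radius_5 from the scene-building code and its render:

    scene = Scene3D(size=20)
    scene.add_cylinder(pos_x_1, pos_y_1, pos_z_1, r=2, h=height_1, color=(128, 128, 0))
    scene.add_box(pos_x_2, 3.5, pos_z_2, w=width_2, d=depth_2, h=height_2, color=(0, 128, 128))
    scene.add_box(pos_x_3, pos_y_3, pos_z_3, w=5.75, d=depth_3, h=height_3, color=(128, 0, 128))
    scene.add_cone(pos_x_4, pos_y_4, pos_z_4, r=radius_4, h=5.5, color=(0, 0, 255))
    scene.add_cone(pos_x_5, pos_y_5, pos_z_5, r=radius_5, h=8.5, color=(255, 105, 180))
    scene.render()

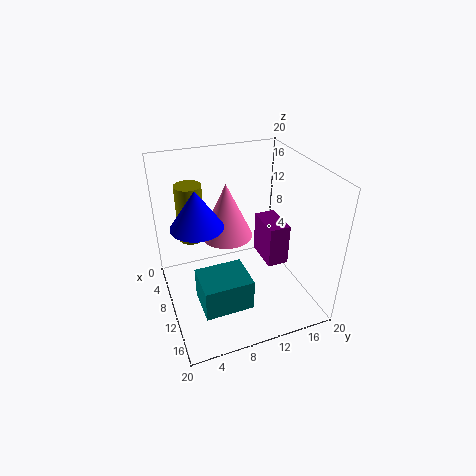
pos_x_1 = 3, pos_y_1 = 5, pos_z_1 = 7, height_1 = 8.75, pos_x_2 = 10, pos_z_2 = 1.75, width_2 = 5.5, depth_2 = 6.75, height_2 = 4.5, pos_x_3 = 4, pos_y_3 = 15.25, pos_z_3 = 3.25, depth_3 = 3.25, height_3 = 6.5, pos_x_4 = 7.25, pos_y_4 = 5, pos_z_4 = 11.25, radius_4 = 3.75, pos_x_5 = 4.5, pos_y_5 = 10.25, pos_z_5 = 7.25, radius_5 = 4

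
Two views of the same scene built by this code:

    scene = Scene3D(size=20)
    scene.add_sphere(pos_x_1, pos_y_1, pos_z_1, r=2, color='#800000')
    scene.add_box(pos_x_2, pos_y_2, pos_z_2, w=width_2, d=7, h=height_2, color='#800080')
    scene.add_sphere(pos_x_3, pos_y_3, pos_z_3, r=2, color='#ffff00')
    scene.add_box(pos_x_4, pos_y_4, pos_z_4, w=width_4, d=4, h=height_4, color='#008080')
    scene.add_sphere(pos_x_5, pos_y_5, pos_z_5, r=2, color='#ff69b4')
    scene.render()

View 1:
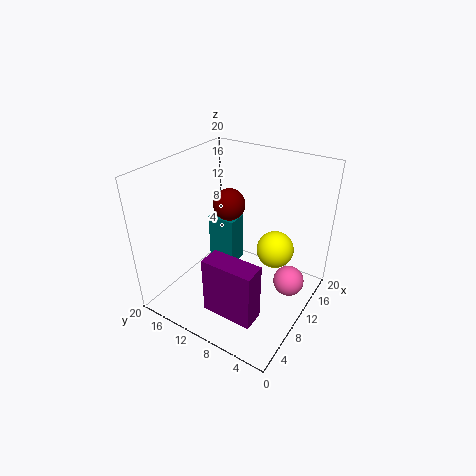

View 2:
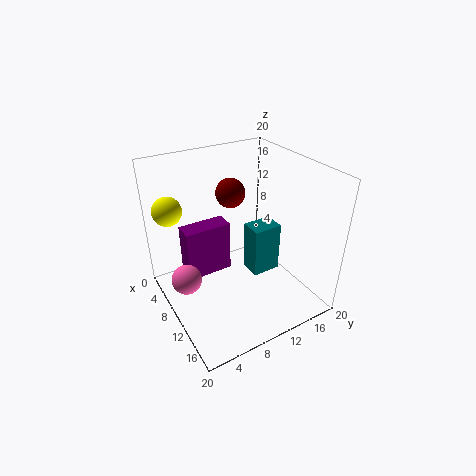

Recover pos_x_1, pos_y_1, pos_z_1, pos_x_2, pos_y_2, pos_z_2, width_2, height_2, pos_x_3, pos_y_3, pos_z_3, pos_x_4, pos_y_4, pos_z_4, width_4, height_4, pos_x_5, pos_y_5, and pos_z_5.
pos_x_1 = 8
pos_y_1 = 10
pos_z_1 = 16
pos_x_2 = 3
pos_y_2 = 4
pos_z_2 = 2
width_2 = 3
height_2 = 8
pos_x_3 = 5
pos_y_3 = 2
pos_z_3 = 14
pos_x_4 = 10
pos_y_4 = 11
pos_z_4 = 5
width_4 = 3
height_4 = 7
pos_x_5 = 10
pos_y_5 = 2
pos_z_5 = 6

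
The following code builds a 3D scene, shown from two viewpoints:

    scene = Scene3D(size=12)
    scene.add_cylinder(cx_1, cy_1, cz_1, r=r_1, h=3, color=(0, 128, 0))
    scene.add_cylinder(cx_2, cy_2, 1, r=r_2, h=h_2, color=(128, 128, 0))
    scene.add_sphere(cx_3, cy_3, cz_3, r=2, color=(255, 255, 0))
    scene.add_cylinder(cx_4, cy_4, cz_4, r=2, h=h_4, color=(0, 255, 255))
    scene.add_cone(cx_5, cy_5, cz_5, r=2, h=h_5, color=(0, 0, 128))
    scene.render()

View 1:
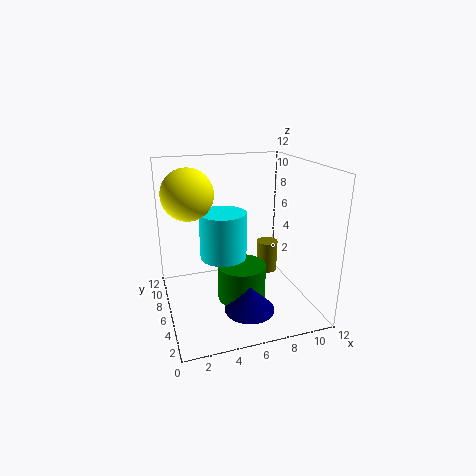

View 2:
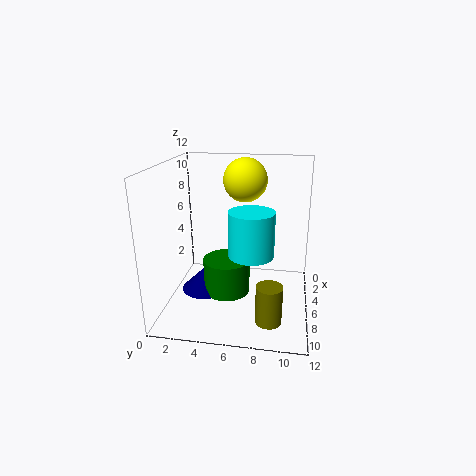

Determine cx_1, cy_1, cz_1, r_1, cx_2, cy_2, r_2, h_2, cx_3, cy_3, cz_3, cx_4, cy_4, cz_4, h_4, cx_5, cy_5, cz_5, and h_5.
cx_1 = 6, cy_1 = 5, cz_1 = 1, r_1 = 2, cx_2 = 10, cy_2 = 9, r_2 = 1, h_2 = 3, cx_3 = 2, cy_3 = 6, cz_3 = 10, cx_4 = 5, cy_4 = 7, cz_4 = 4, h_4 = 4, cx_5 = 6, cy_5 = 3, cz_5 = 1, h_5 = 2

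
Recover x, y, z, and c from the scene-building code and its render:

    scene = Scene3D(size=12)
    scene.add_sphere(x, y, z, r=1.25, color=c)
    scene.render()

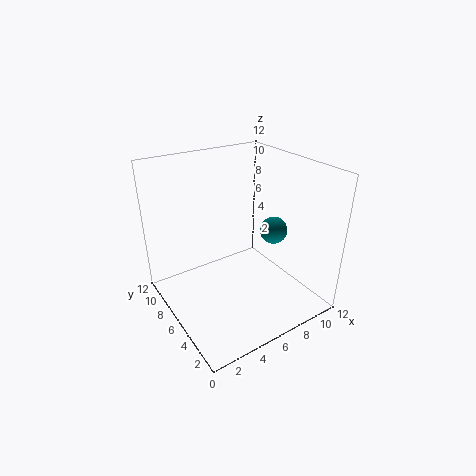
x = 10.25, y = 6.5, z = 5.25, c = 'teal'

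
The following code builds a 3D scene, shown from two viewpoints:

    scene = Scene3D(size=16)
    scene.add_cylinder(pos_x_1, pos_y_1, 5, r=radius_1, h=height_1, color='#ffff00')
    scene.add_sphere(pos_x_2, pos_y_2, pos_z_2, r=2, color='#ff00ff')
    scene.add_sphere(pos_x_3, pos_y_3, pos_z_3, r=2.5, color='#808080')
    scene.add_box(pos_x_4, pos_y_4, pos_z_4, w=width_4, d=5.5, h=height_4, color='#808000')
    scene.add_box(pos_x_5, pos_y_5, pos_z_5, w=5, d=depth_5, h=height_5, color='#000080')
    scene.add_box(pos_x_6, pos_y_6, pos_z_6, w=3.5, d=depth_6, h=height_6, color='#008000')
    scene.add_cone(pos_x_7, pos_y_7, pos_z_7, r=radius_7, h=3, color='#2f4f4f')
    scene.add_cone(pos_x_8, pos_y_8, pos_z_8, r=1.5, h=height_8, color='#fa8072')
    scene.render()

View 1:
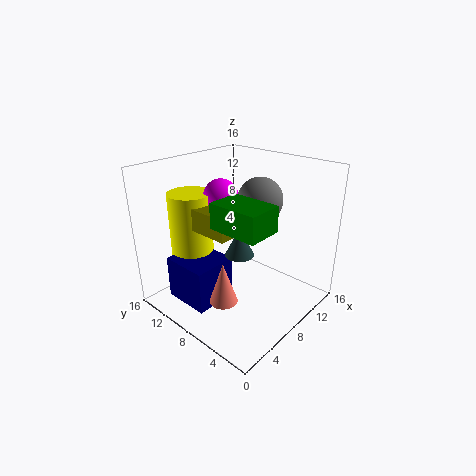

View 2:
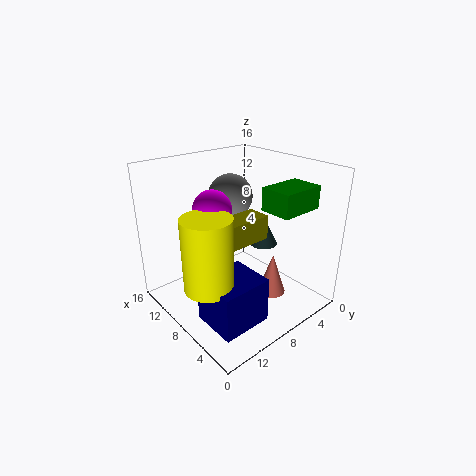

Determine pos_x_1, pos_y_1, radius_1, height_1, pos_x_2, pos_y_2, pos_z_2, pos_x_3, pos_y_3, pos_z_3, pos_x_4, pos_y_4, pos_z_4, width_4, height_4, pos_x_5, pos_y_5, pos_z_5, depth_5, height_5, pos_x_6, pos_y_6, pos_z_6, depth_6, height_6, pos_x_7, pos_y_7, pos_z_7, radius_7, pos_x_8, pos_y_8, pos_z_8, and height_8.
pos_x_1 = 6
pos_y_1 = 13.5
radius_1 = 2.5
height_1 = 7.5
pos_x_2 = 8.5
pos_y_2 = 11
pos_z_2 = 12
pos_x_3 = 10.5
pos_y_3 = 7
pos_z_3 = 12
pos_x_4 = 4.5
pos_y_4 = 7
pos_z_4 = 9
width_4 = 2.5
height_4 = 2.5
pos_x_5 = 2.5
pos_y_5 = 8.5
pos_z_5 = 0.5
depth_5 = 5.5
height_5 = 5
pos_x_6 = 2.5
pos_y_6 = 1.5
pos_z_6 = 11.5
depth_6 = 5
height_6 = 2.5
pos_x_7 = 6
pos_y_7 = 6
pos_z_7 = 7.5
radius_7 = 1.5
pos_x_8 = 4
pos_y_8 = 6.5
pos_z_8 = 2.5
height_8 = 4.5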